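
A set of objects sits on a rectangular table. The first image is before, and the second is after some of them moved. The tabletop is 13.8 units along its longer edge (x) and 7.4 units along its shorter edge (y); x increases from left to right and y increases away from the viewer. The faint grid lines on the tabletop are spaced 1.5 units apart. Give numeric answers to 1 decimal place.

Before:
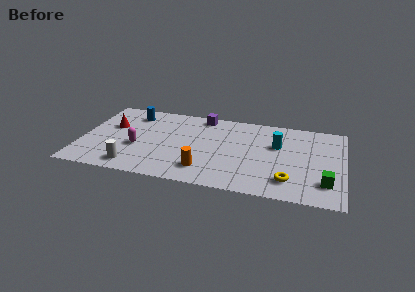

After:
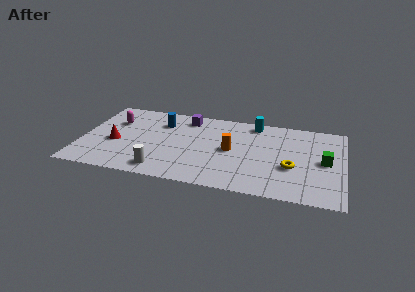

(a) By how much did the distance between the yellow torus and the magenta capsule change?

+1.7

The distance was about 8.1 in the first image and 9.8 in the second, so they moved 1.7 units further apart.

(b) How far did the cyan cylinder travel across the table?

2.2

The cyan cylinder moved from about (10.3, 4.7) to (9.0, 6.5), a distance of √(1.3² + 1.8²) ≈ 2.2.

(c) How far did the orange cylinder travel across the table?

2.5

The orange cylinder was near (6.6, 1.6) before and (7.9, 3.7) after, so it travelled √(1.3² + 2.1²) ≈ 2.5 units.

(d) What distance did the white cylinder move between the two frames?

1.5

The white cylinder was near (2.9, 1.1) before and (4.4, 1.1) after, so it travelled √(1.5² + 0.0²) ≈ 1.5 units.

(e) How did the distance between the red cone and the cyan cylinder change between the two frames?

-0.8

Before: roughly 8.8 units apart; after: 8.0. That's 0.8 units closer together.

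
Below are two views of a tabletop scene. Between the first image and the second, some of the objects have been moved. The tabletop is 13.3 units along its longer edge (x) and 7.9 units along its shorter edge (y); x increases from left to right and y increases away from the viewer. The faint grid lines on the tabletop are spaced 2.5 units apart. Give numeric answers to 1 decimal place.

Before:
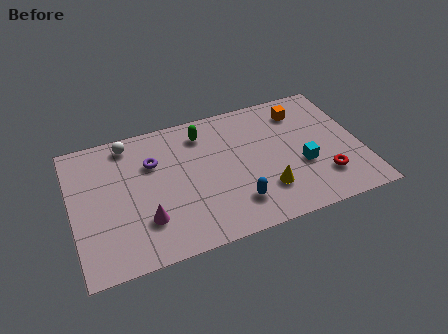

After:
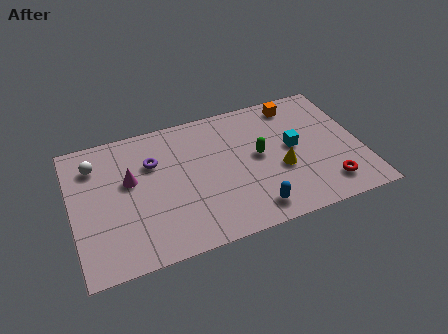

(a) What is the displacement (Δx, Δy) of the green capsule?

(2.4, -2.2)

The green capsule started near (6.2, 6.4) and ended near (8.6, 4.2).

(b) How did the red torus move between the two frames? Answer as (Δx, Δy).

(0.1, -0.5)

From the two frames, the red torus sits at roughly (11.4, 2.0) before and (11.5, 1.5) after.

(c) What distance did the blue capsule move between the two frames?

0.9

The blue capsule moved from about (7.3, 1.8) to (8.0, 1.2), a distance of √(0.7² + 0.6²) ≈ 0.9.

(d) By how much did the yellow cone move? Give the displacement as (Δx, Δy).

(0.8, 1.0)

From the two frames, the yellow cone sits at roughly (8.7, 2.1) before and (9.5, 3.1) after.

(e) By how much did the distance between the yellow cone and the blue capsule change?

+1.0

The distance was about 1.4 in the first image and 2.4 in the second, so they moved 1.0 units further apart.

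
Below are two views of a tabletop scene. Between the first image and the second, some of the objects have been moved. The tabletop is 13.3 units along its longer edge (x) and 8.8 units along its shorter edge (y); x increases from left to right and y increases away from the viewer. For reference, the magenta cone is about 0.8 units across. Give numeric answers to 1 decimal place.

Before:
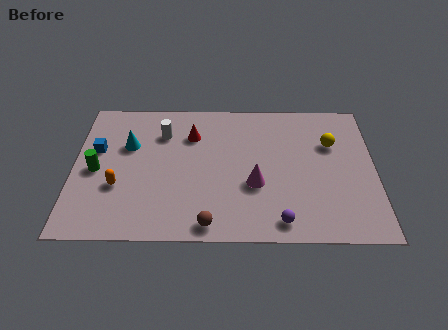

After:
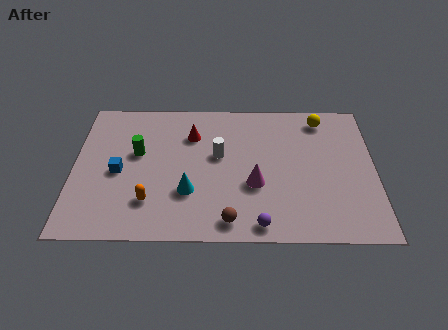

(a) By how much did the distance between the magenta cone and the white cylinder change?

-2.8

They were about 5.2 units apart before and 2.4 after — 2.8 units closer together.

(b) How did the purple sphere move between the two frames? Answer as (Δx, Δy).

(-0.9, -0.2)

The purple sphere started near (9.1, 1.1) and ended near (8.2, 0.9).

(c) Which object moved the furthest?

the cyan cone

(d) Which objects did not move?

the magenta cone and the red cone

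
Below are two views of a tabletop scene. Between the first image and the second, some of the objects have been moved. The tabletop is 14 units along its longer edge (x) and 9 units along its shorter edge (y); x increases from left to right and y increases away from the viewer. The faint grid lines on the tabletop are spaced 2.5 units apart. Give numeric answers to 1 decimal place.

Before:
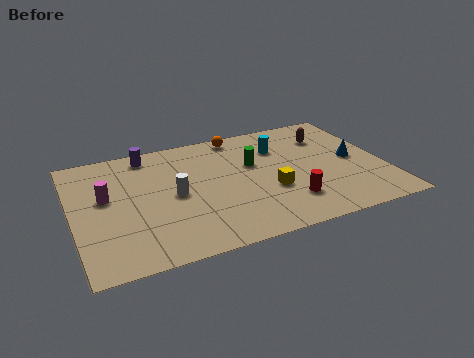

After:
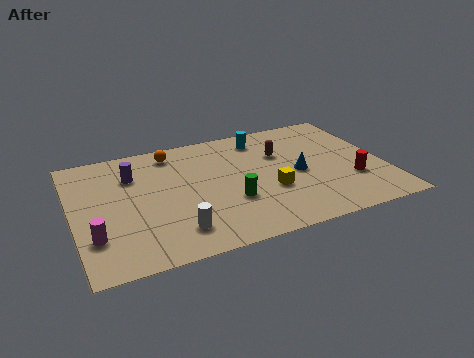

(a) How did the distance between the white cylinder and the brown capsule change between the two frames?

-1.0

They were about 7.7 units apart before and 6.7 after — 1.0 units closer together.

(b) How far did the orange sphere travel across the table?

3.1

The orange sphere was near (7.8, 8.1) before and (4.7, 7.7) after, so it travelled √(3.1² + 0.4²) ≈ 3.1 units.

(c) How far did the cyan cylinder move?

1.2

The cyan cylinder was near (9.5, 6.5) before and (8.8, 7.5) after, so it travelled √(0.7² + 1.0²) ≈ 1.2 units.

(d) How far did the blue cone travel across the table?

2.6

From (12.7, 4.5) to (10.1, 4.2), the blue cone covered √(2.6² + 0.3²) ≈ 2.6 units.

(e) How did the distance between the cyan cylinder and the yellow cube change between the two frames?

+0.9

Before: roughly 3.3 units apart; after: 4.2. That's 0.9 units further apart.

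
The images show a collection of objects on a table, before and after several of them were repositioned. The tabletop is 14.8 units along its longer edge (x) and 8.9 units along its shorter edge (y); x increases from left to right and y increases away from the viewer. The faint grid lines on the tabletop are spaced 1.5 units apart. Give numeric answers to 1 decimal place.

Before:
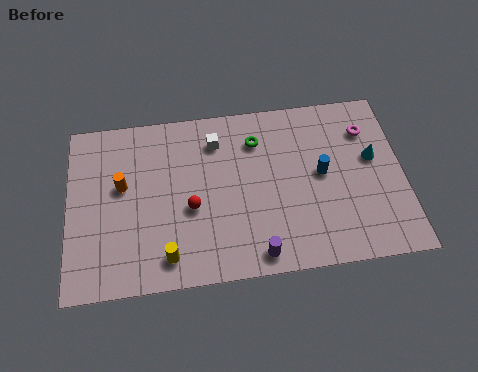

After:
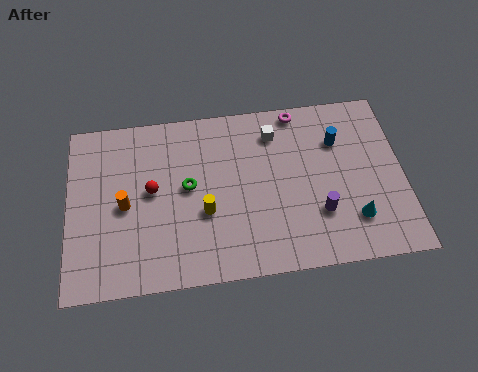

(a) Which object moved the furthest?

the green torus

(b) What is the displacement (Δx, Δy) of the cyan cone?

(-1.0, -3.0)

The cyan cone was at about (13.5, 5.2) and moved to about (12.5, 2.2).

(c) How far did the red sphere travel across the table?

2.0

The red sphere was near (5.4, 3.7) before and (3.7, 4.8) after, so it travelled √(1.7² + 1.1²) ≈ 2.0 units.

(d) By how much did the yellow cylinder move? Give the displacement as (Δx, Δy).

(1.7, 2.0)

The yellow cylinder was at about (4.3, 1.4) and moved to about (6.0, 3.4).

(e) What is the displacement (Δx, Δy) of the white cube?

(2.6, 0.1)

The white cube was at about (6.6, 7.0) and moved to about (9.2, 7.1).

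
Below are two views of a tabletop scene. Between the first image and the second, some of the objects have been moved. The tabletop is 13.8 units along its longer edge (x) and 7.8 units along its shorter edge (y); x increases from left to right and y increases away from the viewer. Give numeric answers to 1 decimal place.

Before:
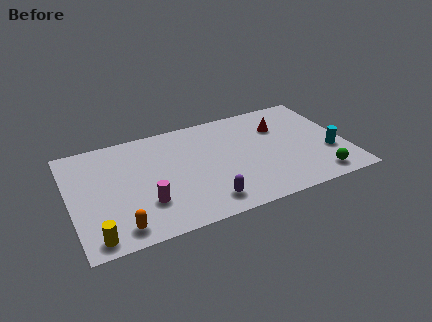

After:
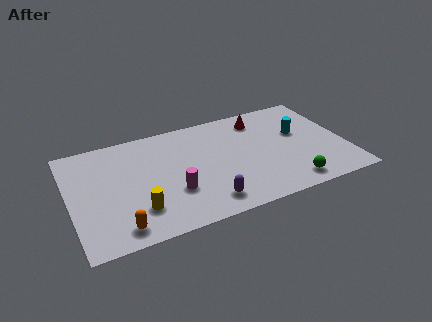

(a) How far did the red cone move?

1.3

The red cone was near (10.7, 5.5) before and (9.8, 6.4) after, so it travelled √(0.9² + 0.9²) ≈ 1.3 units.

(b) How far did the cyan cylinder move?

2.4

The cyan cylinder moved from about (12.9, 2.7) to (11.6, 4.7), a distance of √(1.3² + 2.0²) ≈ 2.4.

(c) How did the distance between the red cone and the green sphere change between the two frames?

+0.8

They were about 4.6 units apart before and 5.4 after — 0.8 units further apart.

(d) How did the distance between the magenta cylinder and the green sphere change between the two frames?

-2.7

They were about 8.6 units apart before and 5.9 after — 2.7 units closer together.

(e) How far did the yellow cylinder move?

2.5

The yellow cylinder was near (1.0, 0.9) before and (3.2, 2.0) after, so it travelled √(2.2² + 1.1²) ≈ 2.5 units.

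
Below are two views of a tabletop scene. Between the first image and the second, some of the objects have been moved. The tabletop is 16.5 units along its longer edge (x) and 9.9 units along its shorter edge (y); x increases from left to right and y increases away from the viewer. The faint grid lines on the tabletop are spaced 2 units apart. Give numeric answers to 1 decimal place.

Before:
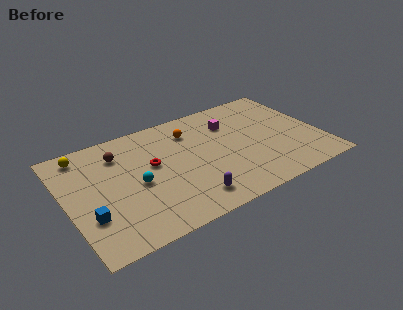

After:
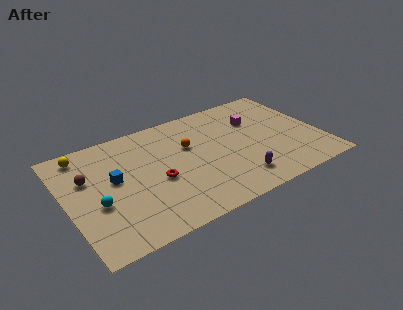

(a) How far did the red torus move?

1.5

From (5.6, 5.7) to (5.7, 4.2), the red torus covered √(0.1² + 1.5²) ≈ 1.5 units.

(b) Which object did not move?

the yellow sphere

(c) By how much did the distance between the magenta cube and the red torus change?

+1.8

They were about 5.6 units apart before and 7.4 after — 1.8 units further apart.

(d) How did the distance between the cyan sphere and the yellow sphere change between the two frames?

-0.3

Before: roughly 5.0 units apart; after: 4.7. That's 0.3 units closer together.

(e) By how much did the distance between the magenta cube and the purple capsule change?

-1.3

They were about 6.6 units apart before and 5.3 after — 1.3 units closer together.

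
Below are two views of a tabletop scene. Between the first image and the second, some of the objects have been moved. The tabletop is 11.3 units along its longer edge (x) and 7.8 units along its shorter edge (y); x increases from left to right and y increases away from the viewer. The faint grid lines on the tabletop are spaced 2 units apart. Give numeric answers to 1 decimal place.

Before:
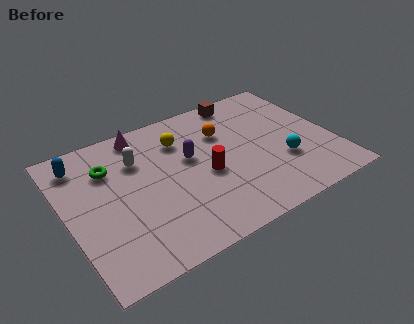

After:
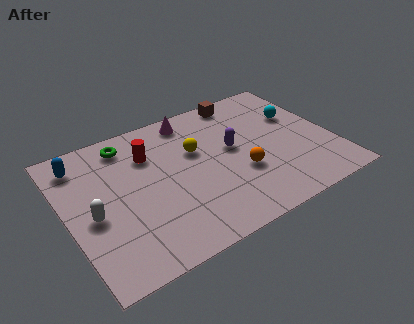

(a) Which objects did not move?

the brown cube and the blue capsule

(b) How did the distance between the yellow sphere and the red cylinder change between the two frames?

-0.5

The distance was about 2.5 in the first image and 2.0 in the second, so they moved 0.5 units closer together.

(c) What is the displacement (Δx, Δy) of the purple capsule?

(1.8, -0.3)

The purple capsule was at about (5.3, 4.6) and moved to about (7.1, 4.3).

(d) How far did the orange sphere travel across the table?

2.6

The orange sphere was near (6.9, 5.4) before and (7.2, 2.8) after, so it travelled √(0.3² + 2.6²) ≈ 2.6 units.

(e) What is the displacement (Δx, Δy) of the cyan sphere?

(1.1, 2.4)

The cyan sphere started near (9.0, 2.6) and ended near (10.1, 5.0).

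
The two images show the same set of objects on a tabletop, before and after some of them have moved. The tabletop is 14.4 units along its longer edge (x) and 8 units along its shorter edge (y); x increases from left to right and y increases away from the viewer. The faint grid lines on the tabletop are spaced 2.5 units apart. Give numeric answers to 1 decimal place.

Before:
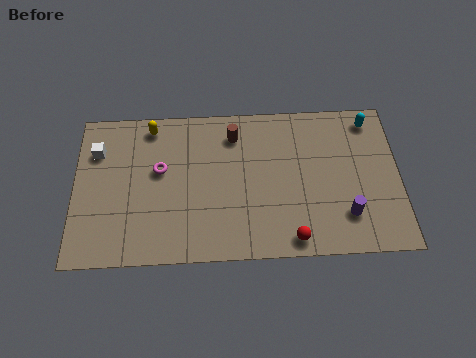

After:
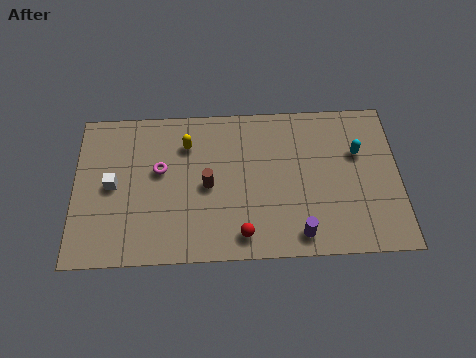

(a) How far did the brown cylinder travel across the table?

2.9

From (7.1, 6.4) to (5.9, 3.8), the brown cylinder covered √(1.2² + 2.6²) ≈ 2.9 units.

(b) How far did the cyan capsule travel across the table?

1.8

The cyan capsule was near (13.2, 6.9) before and (12.6, 5.2) after, so it travelled √(0.6² + 1.7²) ≈ 1.8 units.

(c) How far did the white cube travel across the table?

1.9

The white cube was near (1.0, 5.8) before and (1.7, 4.0) after, so it travelled √(0.7² + 1.8²) ≈ 1.9 units.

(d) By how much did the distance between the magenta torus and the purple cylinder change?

-1.5

The distance was about 8.6 in the first image and 7.1 in the second, so they moved 1.5 units closer together.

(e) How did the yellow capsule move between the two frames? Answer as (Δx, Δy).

(1.6, -1.0)

From the two frames, the yellow capsule sits at roughly (3.4, 7.0) before and (5.0, 6.0) after.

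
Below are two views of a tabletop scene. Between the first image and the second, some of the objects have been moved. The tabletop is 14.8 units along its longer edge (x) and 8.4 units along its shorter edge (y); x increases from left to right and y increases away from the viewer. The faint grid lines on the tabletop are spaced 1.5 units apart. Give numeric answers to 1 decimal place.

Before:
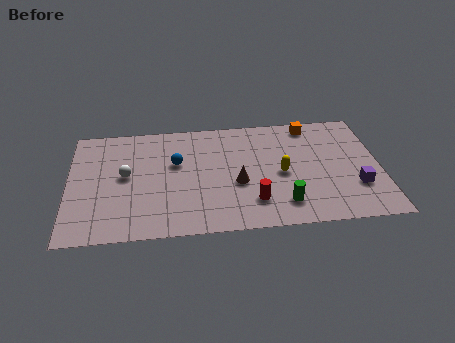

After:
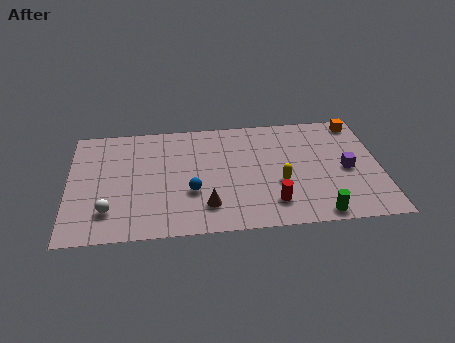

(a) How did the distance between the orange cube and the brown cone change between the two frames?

+3.8

The distance was about 5.4 in the first image and 9.2 in the second, so they moved 3.8 units further apart.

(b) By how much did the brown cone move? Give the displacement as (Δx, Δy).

(-1.5, -1.5)

The brown cone started near (8.0, 3.4) and ended near (6.5, 1.9).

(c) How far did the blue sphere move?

2.3

The blue sphere was near (5.1, 5.2) before and (5.8, 3.0) after, so it travelled √(0.7² + 2.2²) ≈ 2.3 units.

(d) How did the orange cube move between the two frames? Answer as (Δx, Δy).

(2.3, 0.0)

From the two frames, the orange cube sits at roughly (11.6, 7.4) before and (13.9, 7.4) after.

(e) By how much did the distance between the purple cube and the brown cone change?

+1.3

Before: roughly 5.7 units apart; after: 7.0. That's 1.3 units further apart.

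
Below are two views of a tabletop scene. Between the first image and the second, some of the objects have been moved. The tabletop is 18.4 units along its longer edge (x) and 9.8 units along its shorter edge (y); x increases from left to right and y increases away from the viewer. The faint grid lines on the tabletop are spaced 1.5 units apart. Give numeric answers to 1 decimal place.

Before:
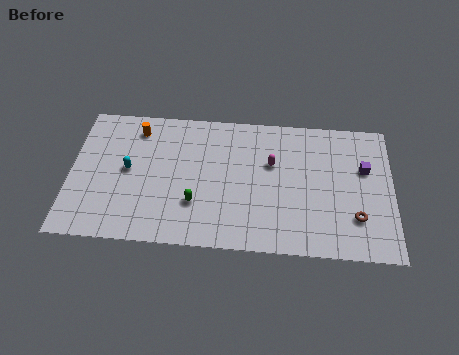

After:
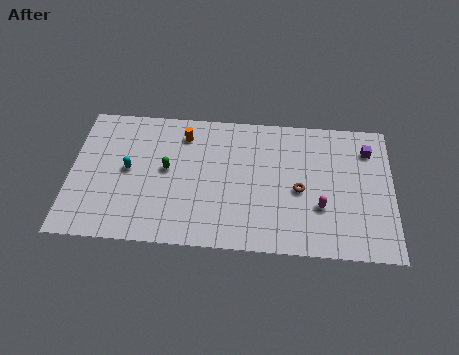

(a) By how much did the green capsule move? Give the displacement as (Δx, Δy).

(-1.7, 2.3)

The green capsule started near (7.2, 3.0) and ended near (5.5, 5.3).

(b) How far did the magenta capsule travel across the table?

4.0

The magenta capsule was near (11.5, 6.2) before and (14.3, 3.3) after, so it travelled √(2.8² + 2.9²) ≈ 4.0 units.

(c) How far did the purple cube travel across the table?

1.4

From (16.8, 6.2) to (17.0, 7.6), the purple cube covered √(0.2² + 1.4²) ≈ 1.4 units.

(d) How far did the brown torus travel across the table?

3.6

The brown torus moved from about (16.3, 2.7) to (13.1, 4.4), a distance of √(3.2² + 1.7²) ≈ 3.6.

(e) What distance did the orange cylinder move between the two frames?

2.7

The orange cylinder moved from about (3.7, 8.1) to (6.4, 7.9), a distance of √(2.7² + 0.2²) ≈ 2.7.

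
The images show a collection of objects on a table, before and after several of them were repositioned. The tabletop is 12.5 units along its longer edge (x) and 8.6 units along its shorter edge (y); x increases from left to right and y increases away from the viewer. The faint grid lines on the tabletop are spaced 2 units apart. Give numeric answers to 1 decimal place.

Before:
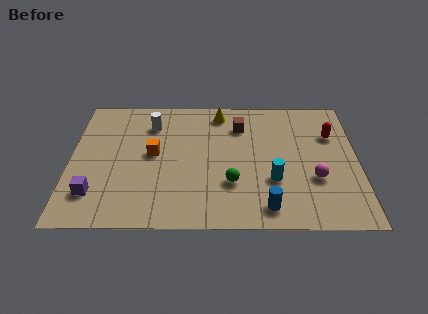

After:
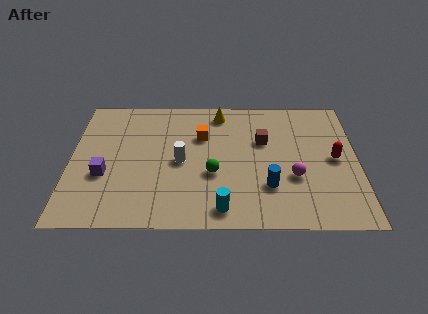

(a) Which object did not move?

the yellow cone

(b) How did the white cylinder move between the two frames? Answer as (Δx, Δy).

(1.3, -2.5)

From the two frames, the white cylinder sits at roughly (3.5, 6.6) before and (4.8, 4.1) after.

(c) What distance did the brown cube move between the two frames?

1.4

The brown cube was near (7.4, 6.5) before and (8.4, 5.5) after, so it travelled √(1.0² + 1.0²) ≈ 1.4 units.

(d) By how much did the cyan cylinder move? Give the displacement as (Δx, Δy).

(-2.2, -1.8)

From the two frames, the cyan cylinder sits at roughly (8.8, 2.9) before and (6.6, 1.1) after.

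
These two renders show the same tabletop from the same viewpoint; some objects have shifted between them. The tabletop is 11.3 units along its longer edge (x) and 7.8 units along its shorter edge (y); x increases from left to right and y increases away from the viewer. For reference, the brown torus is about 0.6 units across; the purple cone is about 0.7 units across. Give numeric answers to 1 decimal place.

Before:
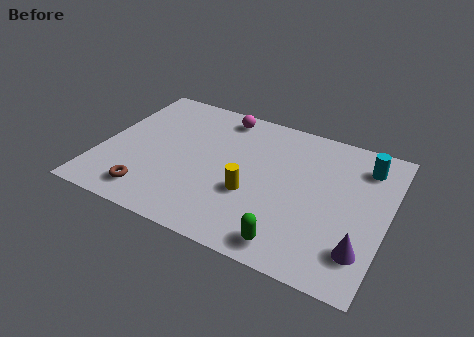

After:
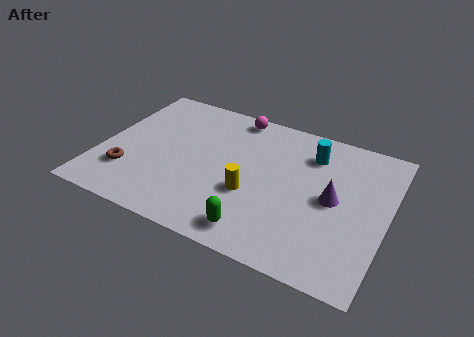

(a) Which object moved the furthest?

the purple cone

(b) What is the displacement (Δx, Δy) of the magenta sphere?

(0.5, 0.2)

The magenta sphere was at about (4.4, 6.8) and moved to about (4.9, 7.0).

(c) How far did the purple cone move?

2.5

From (10.5, 1.8) to (9.2, 3.9), the purple cone covered √(1.3² + 2.1²) ≈ 2.5 units.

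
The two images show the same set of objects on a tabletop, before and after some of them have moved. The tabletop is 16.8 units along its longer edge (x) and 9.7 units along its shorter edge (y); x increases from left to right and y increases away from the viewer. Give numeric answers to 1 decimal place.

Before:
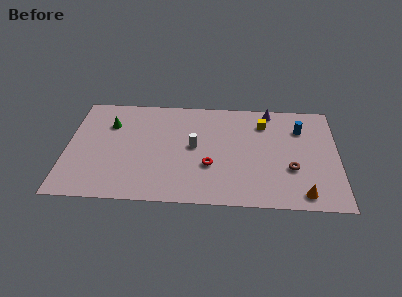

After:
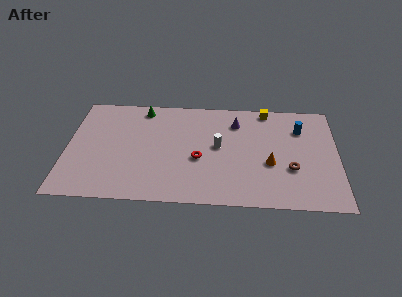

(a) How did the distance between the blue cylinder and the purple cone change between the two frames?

+1.5

The distance was about 2.5 in the first image and 4.0 in the second, so they moved 1.5 units further apart.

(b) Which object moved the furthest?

the orange cone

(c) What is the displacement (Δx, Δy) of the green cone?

(2.0, 1.6)

The green cone started near (2.6, 6.9) and ended near (4.6, 8.5).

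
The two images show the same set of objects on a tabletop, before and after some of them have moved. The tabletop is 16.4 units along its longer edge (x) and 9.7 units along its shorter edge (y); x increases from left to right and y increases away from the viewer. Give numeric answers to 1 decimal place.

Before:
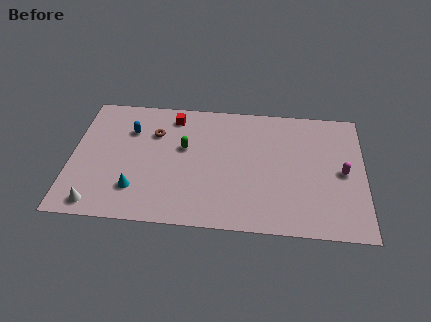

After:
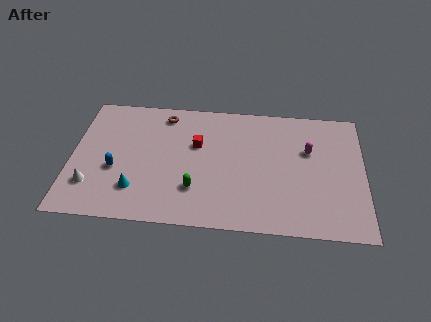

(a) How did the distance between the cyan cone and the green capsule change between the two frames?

-1.0

Before: roughly 4.3 units apart; after: 3.3. That's 1.0 units closer together.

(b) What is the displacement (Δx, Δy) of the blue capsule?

(-0.7, -3.1)

The blue capsule started near (3.2, 6.9) and ended near (2.5, 3.8).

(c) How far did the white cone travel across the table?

1.5

From (1.6, 1.1) to (1.2, 2.5), the white cone covered √(0.4² + 1.4²) ≈ 1.5 units.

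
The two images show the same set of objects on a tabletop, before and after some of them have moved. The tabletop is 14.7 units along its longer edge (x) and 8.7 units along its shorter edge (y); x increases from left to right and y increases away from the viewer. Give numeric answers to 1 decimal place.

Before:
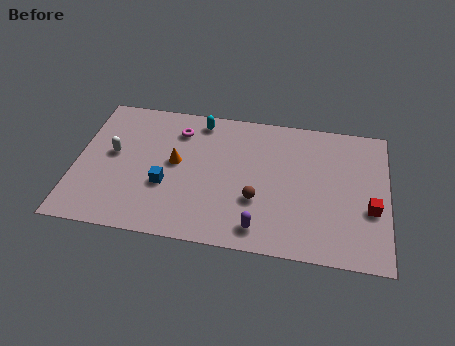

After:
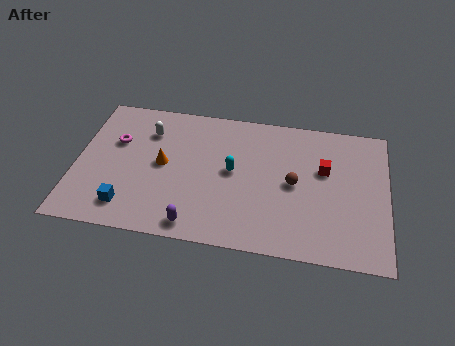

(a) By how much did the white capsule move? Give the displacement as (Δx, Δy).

(1.6, 1.7)

From the two frames, the white capsule sits at roughly (1.7, 4.8) before and (3.3, 6.5) after.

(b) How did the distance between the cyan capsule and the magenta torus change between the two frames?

+4.4

Before: roughly 1.3 units apart; after: 5.7. That's 4.4 units further apart.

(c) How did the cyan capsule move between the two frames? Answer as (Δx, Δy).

(1.7, -3.0)

The cyan capsule started near (5.7, 7.6) and ended near (7.4, 4.6).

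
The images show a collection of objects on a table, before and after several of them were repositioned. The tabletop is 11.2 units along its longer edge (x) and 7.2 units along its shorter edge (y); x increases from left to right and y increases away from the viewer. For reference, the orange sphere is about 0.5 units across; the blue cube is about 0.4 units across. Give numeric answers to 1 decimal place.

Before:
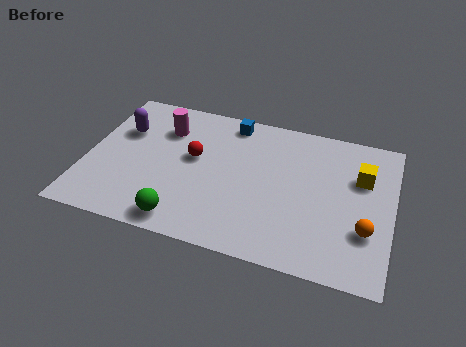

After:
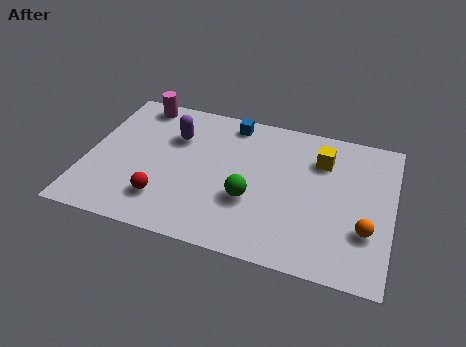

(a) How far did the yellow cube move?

1.6

From (10.0, 4.8) to (8.5, 5.3), the yellow cube covered √(1.5² + 0.5²) ≈ 1.6 units.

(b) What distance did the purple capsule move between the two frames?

1.9

From (1.2, 4.8) to (3.1, 5.0), the purple capsule covered √(1.9² + 0.2²) ≈ 1.9 units.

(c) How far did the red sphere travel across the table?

2.6

The red sphere was near (3.9, 4.1) before and (3.0, 1.7) after, so it travelled √(0.9² + 2.4²) ≈ 2.6 units.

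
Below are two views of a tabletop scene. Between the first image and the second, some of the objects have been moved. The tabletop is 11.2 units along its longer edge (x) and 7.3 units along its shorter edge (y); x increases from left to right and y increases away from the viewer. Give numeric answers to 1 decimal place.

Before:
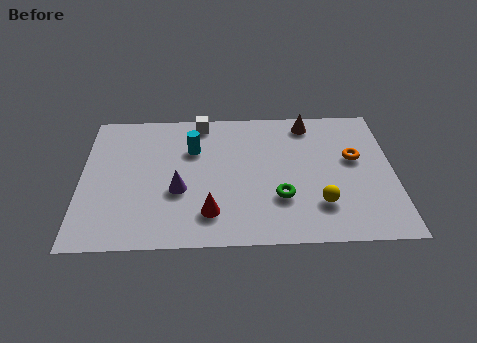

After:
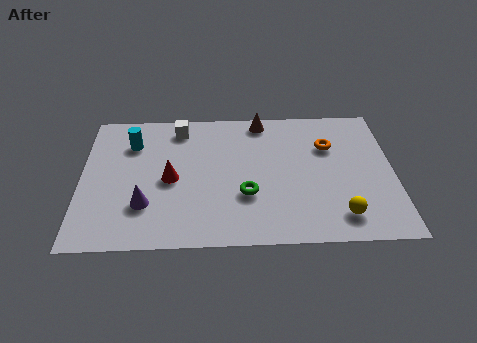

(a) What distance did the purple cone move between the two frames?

1.4

The purple cone moved from about (3.5, 2.8) to (2.3, 2.1), a distance of √(1.2² + 0.7²) ≈ 1.4.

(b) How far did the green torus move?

1.2

The green torus moved from about (7.1, 2.3) to (5.9, 2.5), a distance of √(1.2² + 0.2²) ≈ 1.2.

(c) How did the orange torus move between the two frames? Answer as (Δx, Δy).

(-0.9, 0.7)

The orange torus was at about (9.8, 4.3) and moved to about (8.9, 5.0).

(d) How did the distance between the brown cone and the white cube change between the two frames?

-0.9

Before: roughly 3.9 units apart; after: 3.0. That's 0.9 units closer together.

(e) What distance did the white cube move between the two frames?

0.9

The white cube moved from about (4.3, 6.5) to (3.5, 6.2), a distance of √(0.8² + 0.3²) ≈ 0.9.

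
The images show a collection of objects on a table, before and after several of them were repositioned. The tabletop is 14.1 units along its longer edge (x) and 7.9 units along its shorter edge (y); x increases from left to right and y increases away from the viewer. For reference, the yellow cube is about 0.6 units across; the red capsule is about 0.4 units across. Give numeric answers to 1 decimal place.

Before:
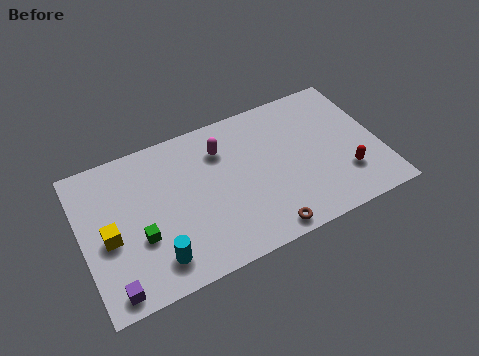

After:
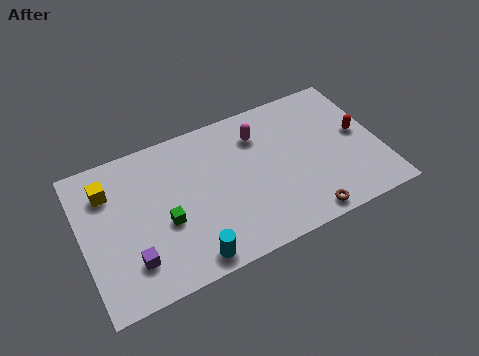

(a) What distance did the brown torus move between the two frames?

1.9

The brown torus was near (8.2, 0.8) before and (10.1, 0.8) after, so it travelled √(1.9² + 0.0²) ≈ 1.9 units.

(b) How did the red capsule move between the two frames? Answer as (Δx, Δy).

(0.9, 2.0)

From the two frames, the red capsule sits at roughly (12.3, 2.2) before and (13.2, 4.2) after.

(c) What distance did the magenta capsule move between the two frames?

1.8

From (6.8, 5.9) to (8.6, 6.0), the magenta capsule covered √(1.8² + 0.1²) ≈ 1.8 units.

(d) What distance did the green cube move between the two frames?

1.2

The green cube moved from about (2.6, 2.9) to (3.8, 3.2), a distance of √(1.2² + 0.3²) ≈ 1.2.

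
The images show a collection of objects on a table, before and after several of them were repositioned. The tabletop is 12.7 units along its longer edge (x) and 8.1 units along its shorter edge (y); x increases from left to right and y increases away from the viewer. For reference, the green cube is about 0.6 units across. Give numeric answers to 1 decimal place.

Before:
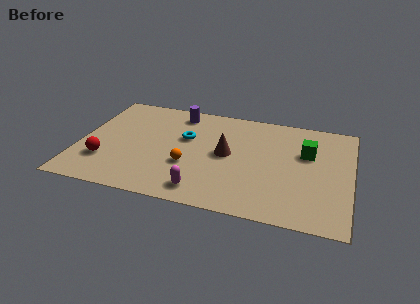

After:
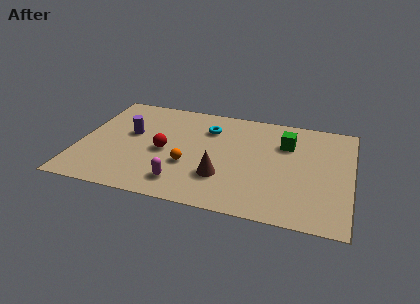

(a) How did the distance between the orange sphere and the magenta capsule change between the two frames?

-0.5

They were about 1.9 units apart before and 1.4 after — 0.5 units closer together.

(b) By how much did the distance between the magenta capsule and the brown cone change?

-1.1

Before: roughly 3.1 units apart; after: 2.0. That's 1.1 units closer together.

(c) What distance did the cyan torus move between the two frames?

1.4

The cyan torus moved from about (4.9, 5.0) to (5.9, 6.0), a distance of √(1.0² + 1.0²) ≈ 1.4.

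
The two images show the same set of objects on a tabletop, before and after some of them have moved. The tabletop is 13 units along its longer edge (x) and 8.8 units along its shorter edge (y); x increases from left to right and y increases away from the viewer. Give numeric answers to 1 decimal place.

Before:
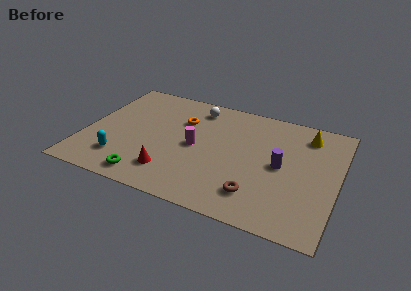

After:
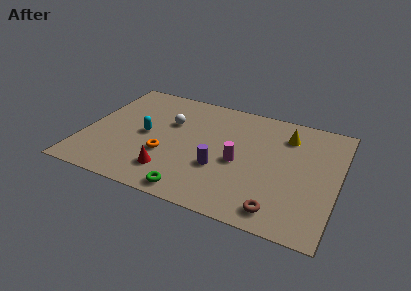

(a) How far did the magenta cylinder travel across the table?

2.3

The magenta cylinder was near (5.7, 4.3) before and (8.0, 3.9) after, so it travelled √(2.3² + 0.4²) ≈ 2.3 units.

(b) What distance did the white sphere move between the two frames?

2.1

The white sphere moved from about (5.4, 7.4) to (4.2, 5.7), a distance of √(1.2² + 1.7²) ≈ 2.1.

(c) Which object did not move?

the red cone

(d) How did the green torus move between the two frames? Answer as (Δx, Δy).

(2.4, -0.2)

The green torus started near (3.6, 1.1) and ended near (6.0, 0.9).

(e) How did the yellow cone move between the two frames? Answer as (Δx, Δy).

(-1.0, -0.4)

The yellow cone started near (11.2, 7.2) and ended near (10.2, 6.8).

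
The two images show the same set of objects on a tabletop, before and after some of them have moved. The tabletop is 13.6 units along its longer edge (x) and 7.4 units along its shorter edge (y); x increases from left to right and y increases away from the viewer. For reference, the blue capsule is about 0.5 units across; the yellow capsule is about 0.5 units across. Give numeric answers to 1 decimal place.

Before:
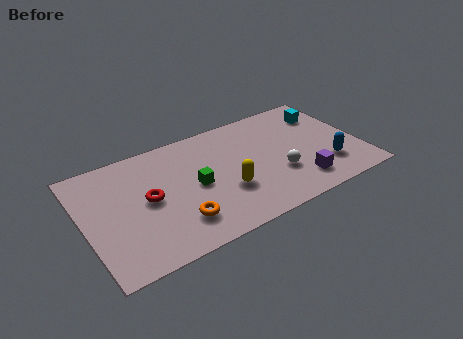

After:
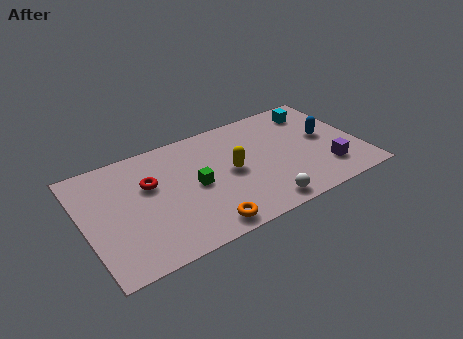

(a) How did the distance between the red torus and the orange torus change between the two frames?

+2.0

The distance was about 2.3 in the first image and 4.3 in the second, so they moved 2.0 units further apart.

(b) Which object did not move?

the green cube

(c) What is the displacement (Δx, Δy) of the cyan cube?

(-0.5, 0.4)

The cyan cube started near (12.3, 5.6) and ended near (11.8, 6.0).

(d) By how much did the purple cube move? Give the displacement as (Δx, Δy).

(1.4, 0.3)

From the two frames, the purple cube sits at roughly (10.3, 1.5) before and (11.7, 1.8) after.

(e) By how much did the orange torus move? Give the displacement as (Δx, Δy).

(1.1, -0.9)

The orange torus started near (4.3, 1.8) and ended near (5.4, 0.9).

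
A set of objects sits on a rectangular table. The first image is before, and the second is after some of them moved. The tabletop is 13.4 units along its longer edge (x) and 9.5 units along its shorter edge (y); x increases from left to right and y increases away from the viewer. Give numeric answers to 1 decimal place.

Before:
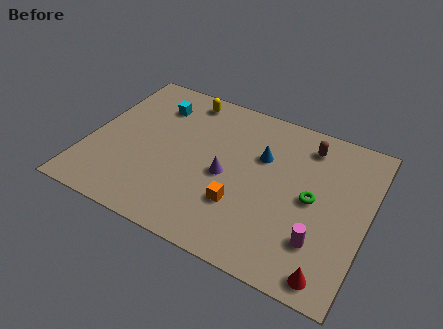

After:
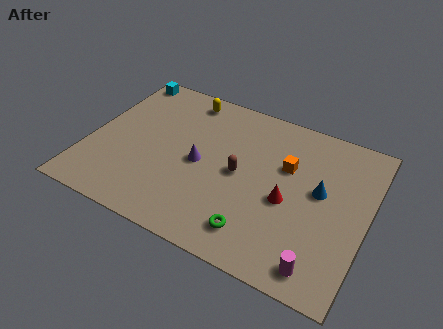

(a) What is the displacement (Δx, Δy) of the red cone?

(-2.4, 3.1)

The red cone was at about (12.1, 1.0) and moved to about (9.7, 4.1).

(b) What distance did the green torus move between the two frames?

3.8

The green torus moved from about (10.8, 4.7) to (8.5, 1.7), a distance of √(2.3² + 3.0²) ≈ 3.8.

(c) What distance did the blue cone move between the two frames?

3.0

From (8.2, 6.2) to (11.1, 5.3), the blue cone covered √(2.9² + 0.9²) ≈ 3.0 units.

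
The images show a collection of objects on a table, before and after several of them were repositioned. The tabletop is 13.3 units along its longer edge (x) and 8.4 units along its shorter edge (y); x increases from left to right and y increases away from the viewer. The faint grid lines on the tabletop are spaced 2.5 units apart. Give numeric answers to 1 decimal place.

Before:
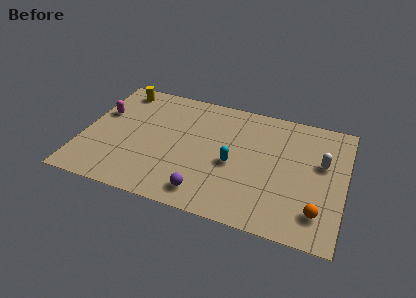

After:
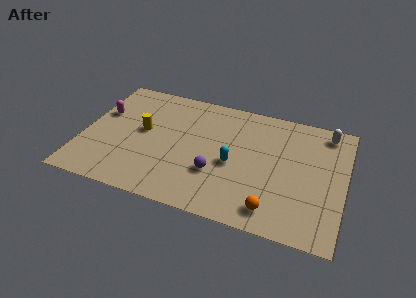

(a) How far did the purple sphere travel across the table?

1.6

The purple sphere was near (6.5, 1.3) before and (6.9, 2.8) after, so it travelled √(0.4² + 1.5²) ≈ 1.6 units.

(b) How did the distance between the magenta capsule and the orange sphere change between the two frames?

-1.9

The distance was about 11.8 in the first image and 9.9 in the second, so they moved 1.9 units closer together.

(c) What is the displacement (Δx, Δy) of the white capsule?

(0.1, 2.2)

The white capsule was at about (12.1, 5.1) and moved to about (12.2, 7.3).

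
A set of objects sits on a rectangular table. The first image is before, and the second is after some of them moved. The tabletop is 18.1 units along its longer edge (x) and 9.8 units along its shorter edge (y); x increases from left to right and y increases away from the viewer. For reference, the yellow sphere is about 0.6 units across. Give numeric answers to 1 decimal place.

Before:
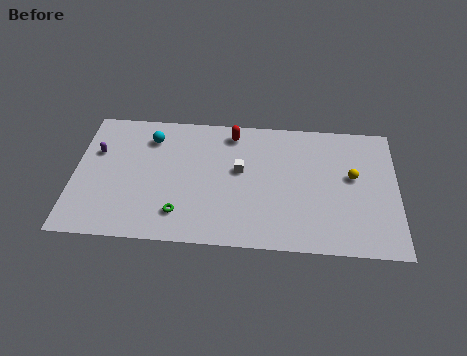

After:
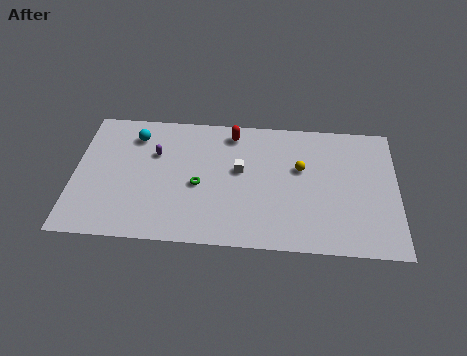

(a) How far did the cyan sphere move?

0.9

The cyan sphere moved from about (4.2, 7.7) to (3.3, 7.8), a distance of √(0.9² + 0.1²) ≈ 0.9.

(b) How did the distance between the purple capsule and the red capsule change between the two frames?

-3.2

Before: roughly 7.9 units apart; after: 4.7. That's 3.2 units closer together.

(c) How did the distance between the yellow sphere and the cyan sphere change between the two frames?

-2.0

The distance was about 11.6 in the first image and 9.6 in the second, so they moved 2.0 units closer together.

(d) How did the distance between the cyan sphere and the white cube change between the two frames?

+0.9

They were about 5.5 units apart before and 6.4 after — 0.9 units further apart.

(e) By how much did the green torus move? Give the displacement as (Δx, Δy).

(1.0, 2.2)

The green torus was at about (6.0, 2.1) and moved to about (7.0, 4.3).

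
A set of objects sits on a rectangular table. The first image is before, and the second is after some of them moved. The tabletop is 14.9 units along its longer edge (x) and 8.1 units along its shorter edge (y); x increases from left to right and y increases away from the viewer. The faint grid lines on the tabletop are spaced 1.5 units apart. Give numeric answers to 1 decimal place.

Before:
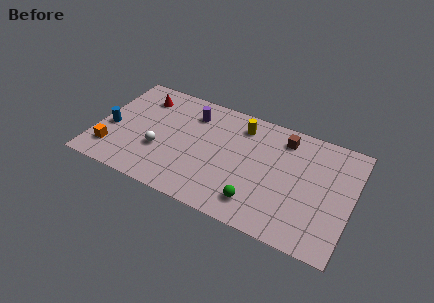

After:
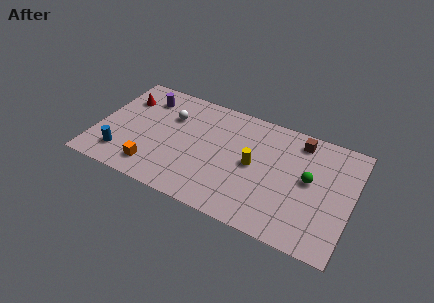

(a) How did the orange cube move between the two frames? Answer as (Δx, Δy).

(2.5, -0.3)

From the two frames, the orange cube sits at roughly (1.1, 1.8) before and (3.6, 1.5) after.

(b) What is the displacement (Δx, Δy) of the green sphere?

(2.7, 2.8)

The green sphere started near (9.7, 1.6) and ended near (12.4, 4.4).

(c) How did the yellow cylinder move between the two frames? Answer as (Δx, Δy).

(1.0, -2.5)

The yellow cylinder started near (8.2, 6.6) and ended near (9.2, 4.1).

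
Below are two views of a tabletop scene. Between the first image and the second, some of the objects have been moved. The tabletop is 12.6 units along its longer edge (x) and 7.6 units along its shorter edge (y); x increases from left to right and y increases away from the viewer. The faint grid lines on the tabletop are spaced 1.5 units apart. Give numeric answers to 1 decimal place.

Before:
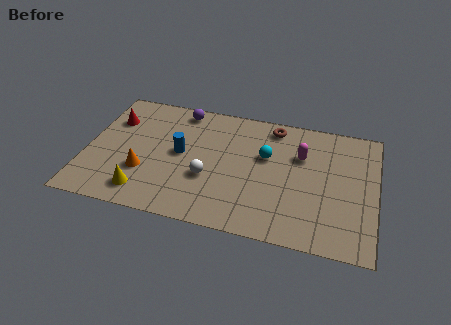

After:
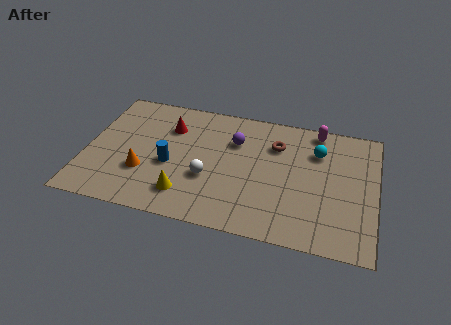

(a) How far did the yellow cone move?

1.8

From (2.7, 1.3) to (4.5, 1.6), the yellow cone covered √(1.8² + 0.3²) ≈ 1.8 units.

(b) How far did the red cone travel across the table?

2.5

The red cone was near (1.0, 5.4) before and (3.5, 5.5) after, so it travelled √(2.5² + 0.1²) ≈ 2.5 units.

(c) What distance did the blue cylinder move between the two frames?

0.9

The blue cylinder was near (4.1, 4.0) before and (3.7, 3.2) after, so it travelled √(0.4² + 0.8²) ≈ 0.9 units.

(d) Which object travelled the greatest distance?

the purple sphere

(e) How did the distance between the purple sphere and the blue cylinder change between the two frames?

+0.7

They were about 2.7 units apart before and 3.4 after — 0.7 units further apart.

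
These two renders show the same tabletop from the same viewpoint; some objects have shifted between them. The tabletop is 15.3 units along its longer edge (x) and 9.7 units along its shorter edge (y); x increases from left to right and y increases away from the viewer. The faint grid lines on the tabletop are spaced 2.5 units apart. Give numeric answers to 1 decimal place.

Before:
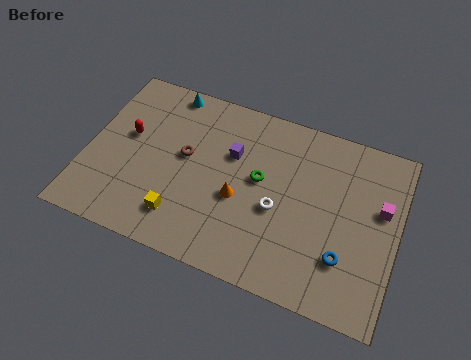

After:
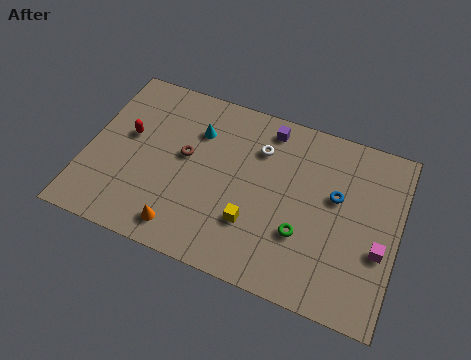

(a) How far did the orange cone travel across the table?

3.6

The orange cone moved from about (7.6, 4.0) to (5.1, 1.4), a distance of √(2.5² + 2.6²) ≈ 3.6.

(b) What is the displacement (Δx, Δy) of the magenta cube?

(0.1, -2.2)

The magenta cube started near (14.4, 5.9) and ended near (14.5, 3.7).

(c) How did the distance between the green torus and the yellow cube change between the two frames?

-2.5

Before: roughly 4.9 units apart; after: 2.4. That's 2.5 units closer together.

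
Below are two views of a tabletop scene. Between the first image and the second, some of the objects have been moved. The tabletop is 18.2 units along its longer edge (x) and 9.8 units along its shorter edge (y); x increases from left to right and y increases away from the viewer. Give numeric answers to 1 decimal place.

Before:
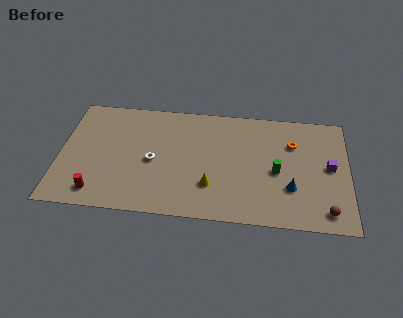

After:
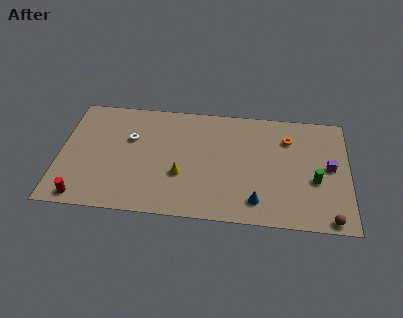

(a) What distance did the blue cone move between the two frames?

2.5

The blue cone was near (14.6, 3.1) before and (12.5, 1.8) after, so it travelled √(2.1² + 1.3²) ≈ 2.5 units.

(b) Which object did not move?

the purple cube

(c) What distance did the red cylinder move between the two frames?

1.0

From (2.5, 1.5) to (1.6, 1.0), the red cylinder covered √(0.9² + 0.5²) ≈ 1.0 units.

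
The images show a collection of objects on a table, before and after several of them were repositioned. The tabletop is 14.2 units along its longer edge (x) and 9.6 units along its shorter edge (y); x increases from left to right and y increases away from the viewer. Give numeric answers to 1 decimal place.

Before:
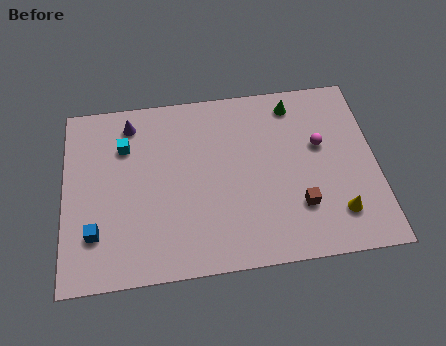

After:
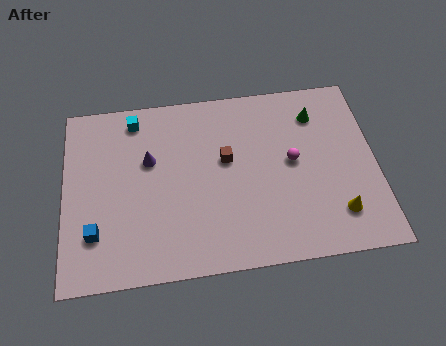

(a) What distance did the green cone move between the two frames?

1.2

The green cone moved from about (10.6, 8.2) to (11.6, 7.5), a distance of √(1.0² + 0.7²) ≈ 1.2.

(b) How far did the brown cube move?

4.3

The brown cube moved from about (10.6, 2.7) to (7.4, 5.6), a distance of √(3.2² + 2.9²) ≈ 4.3.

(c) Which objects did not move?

the blue cube and the yellow cone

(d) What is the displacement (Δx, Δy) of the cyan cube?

(0.5, 1.4)

From the two frames, the cyan cube sits at roughly (2.8, 6.9) before and (3.3, 8.3) after.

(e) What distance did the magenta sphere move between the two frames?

1.5

The magenta sphere moved from about (11.7, 5.8) to (10.4, 5.1), a distance of √(1.3² + 0.7²) ≈ 1.5.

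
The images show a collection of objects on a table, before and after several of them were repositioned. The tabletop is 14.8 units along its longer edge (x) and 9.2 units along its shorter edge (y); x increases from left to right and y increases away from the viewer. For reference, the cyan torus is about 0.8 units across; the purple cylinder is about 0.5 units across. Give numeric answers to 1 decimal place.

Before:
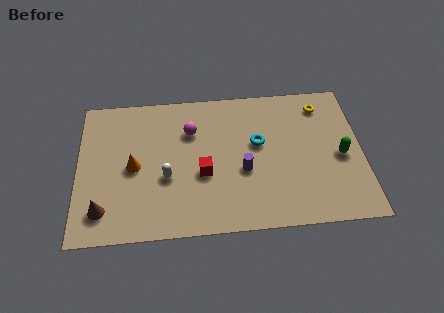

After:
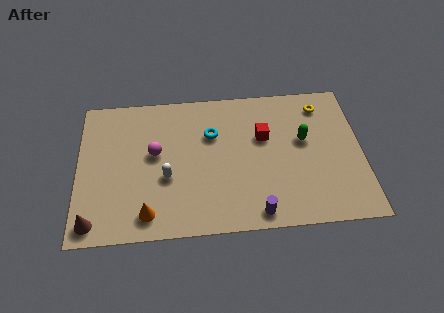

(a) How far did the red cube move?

3.8

The red cube was near (6.5, 3.7) before and (9.7, 5.8) after, so it travelled √(3.2² + 2.1²) ≈ 3.8 units.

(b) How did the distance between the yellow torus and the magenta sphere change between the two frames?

+2.1

Before: roughly 7.0 units apart; after: 9.1. That's 2.1 units further apart.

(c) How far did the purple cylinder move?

2.8

From (8.6, 3.7) to (9.2, 1.0), the purple cylinder covered √(0.6² + 2.7²) ≈ 2.8 units.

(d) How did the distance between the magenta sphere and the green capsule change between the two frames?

-0.3

The distance was about 8.1 in the first image and 7.8 in the second, so they moved 0.3 units closer together.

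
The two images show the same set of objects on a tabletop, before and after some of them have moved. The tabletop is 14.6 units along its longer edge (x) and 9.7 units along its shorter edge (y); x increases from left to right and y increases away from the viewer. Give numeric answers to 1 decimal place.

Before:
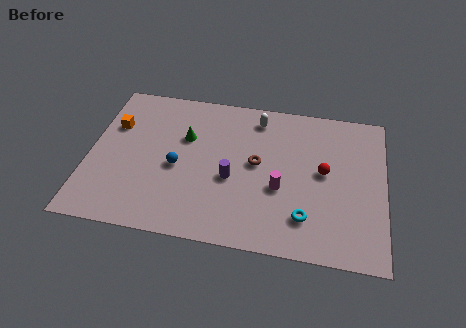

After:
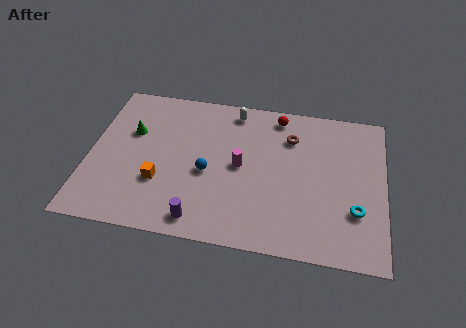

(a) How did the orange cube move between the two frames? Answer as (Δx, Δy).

(2.5, -3.3)

From the two frames, the orange cube sits at roughly (1.1, 6.5) before and (3.6, 3.2) after.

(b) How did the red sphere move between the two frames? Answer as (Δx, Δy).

(-2.4, 3.3)

From the two frames, the red sphere sits at roughly (11.6, 5.2) before and (9.2, 8.5) after.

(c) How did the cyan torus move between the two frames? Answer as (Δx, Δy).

(2.4, 0.8)

The cyan torus started near (10.8, 2.2) and ended near (13.2, 3.0).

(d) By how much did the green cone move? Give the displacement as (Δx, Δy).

(-2.7, -0.1)

The green cone was at about (4.7, 6.3) and moved to about (2.0, 6.2).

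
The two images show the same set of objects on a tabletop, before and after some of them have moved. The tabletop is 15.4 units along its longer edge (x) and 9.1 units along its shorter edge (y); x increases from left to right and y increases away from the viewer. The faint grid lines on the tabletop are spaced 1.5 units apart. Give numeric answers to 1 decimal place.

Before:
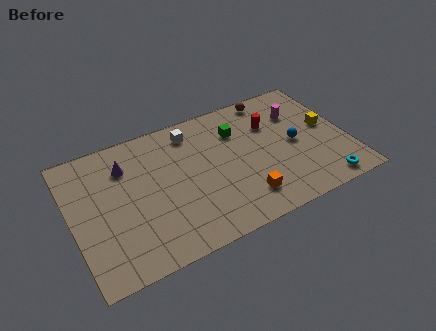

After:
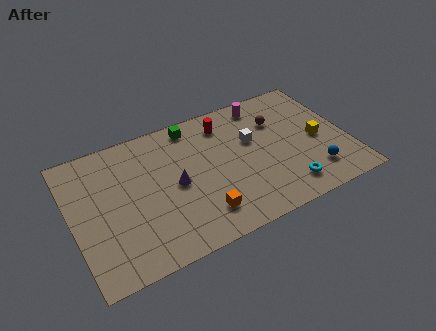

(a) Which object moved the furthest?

the white cube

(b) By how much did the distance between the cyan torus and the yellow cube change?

-0.6

The distance was about 4.0 in the first image and 3.4 in the second, so they moved 0.6 units closer together.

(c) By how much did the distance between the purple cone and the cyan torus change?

-5.4

The distance was about 11.9 in the first image and 6.5 in the second, so they moved 5.4 units closer together.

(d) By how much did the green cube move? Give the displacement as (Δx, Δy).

(-2.4, 1.4)

The green cube was at about (9.5, 6.6) and moved to about (7.1, 8.0).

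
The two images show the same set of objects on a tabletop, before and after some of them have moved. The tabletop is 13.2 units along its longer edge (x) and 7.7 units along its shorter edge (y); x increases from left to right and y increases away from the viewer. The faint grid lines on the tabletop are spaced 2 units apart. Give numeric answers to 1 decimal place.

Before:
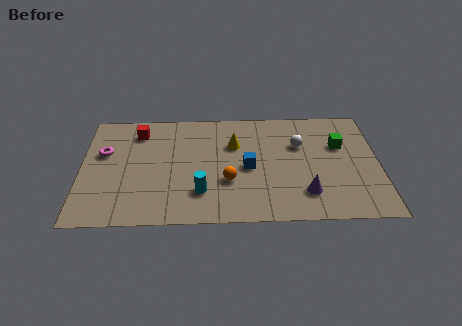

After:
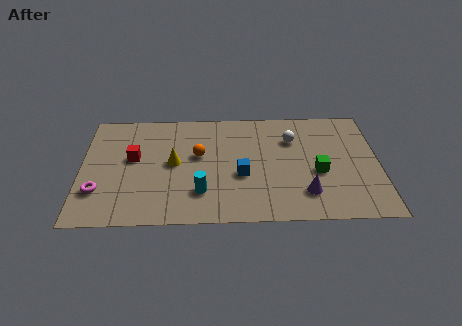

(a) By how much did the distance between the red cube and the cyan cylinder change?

-1.2

Before: roughly 5.0 units apart; after: 3.8. That's 1.2 units closer together.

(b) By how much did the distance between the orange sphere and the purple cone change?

+1.9

Before: roughly 3.5 units apart; after: 5.4. That's 1.9 units further apart.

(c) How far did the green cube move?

2.1

The green cube moved from about (11.5, 5.0) to (10.5, 3.2), a distance of √(1.0² + 1.8²) ≈ 2.1.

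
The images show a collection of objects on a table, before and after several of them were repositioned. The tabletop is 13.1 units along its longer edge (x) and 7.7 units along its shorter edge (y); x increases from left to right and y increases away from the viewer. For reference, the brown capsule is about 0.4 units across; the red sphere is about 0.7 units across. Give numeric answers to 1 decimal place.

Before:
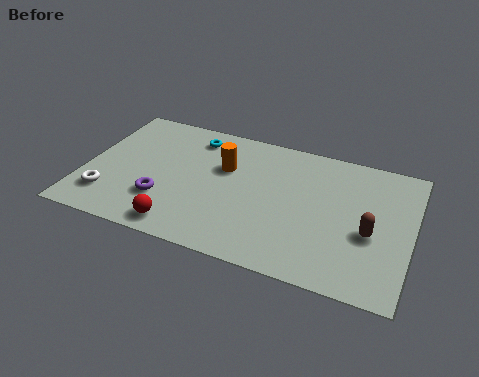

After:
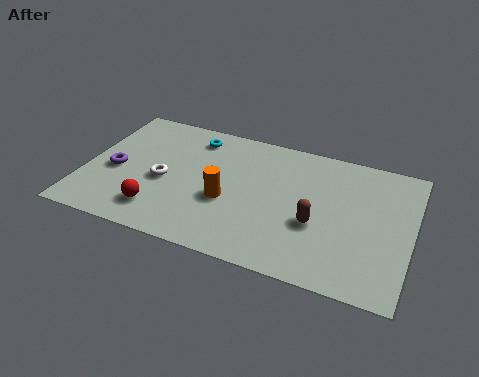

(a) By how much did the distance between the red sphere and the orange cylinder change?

-1.2

They were about 4.2 units apart before and 3.0 after — 1.2 units closer together.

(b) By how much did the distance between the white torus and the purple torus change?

-0.3

They were about 2.3 units apart before and 2.0 after — 0.3 units closer together.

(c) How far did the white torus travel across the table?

2.6

The white torus moved from about (1.1, 1.8) to (3.2, 3.4), a distance of √(2.1² + 1.6²) ≈ 2.6.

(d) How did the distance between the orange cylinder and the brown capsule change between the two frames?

-2.7

The distance was about 6.3 in the first image and 3.6 in the second, so they moved 2.7 units closer together.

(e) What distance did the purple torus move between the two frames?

2.4

The purple torus was near (3.3, 2.3) before and (1.2, 3.4) after, so it travelled √(2.1² + 1.1²) ≈ 2.4 units.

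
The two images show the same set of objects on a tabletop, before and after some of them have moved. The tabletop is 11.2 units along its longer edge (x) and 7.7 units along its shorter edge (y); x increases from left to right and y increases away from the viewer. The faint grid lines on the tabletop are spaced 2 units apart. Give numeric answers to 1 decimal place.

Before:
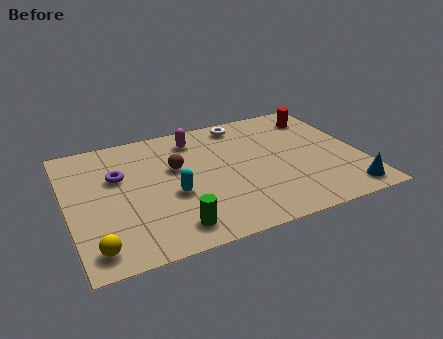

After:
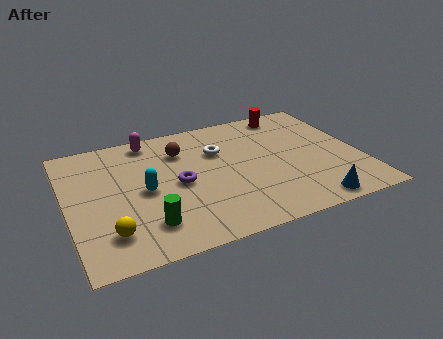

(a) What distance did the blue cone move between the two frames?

1.4

The blue cone was near (10.3, 1.0) before and (8.9, 0.8) after, so it travelled √(1.4² + 0.2²) ≈ 1.4 units.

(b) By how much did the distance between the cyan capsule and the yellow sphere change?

-1.2

Before: roughly 3.7 units apart; after: 2.5. That's 1.2 units closer together.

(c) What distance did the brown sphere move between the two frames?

1.0

The brown sphere was near (4.2, 4.7) before and (4.5, 5.7) after, so it travelled √(0.3² + 1.0²) ≈ 1.0 units.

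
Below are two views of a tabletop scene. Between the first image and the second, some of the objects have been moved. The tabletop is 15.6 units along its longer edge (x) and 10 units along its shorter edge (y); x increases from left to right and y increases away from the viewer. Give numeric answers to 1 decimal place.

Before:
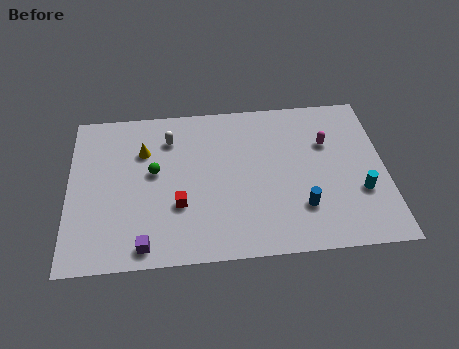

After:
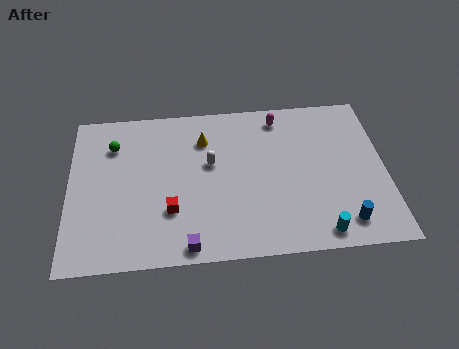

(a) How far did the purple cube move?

2.1

The purple cube was near (3.7, 1.1) before and (5.8, 0.9) after, so it travelled √(2.1² + 0.2²) ≈ 2.1 units.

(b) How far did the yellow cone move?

3.0

The yellow cone was near (3.7, 7.0) before and (6.7, 7.5) after, so it travelled √(3.0² + 0.5²) ≈ 3.0 units.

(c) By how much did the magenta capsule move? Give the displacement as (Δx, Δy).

(-2.3, 1.9)

The magenta capsule started near (12.8, 6.7) and ended near (10.5, 8.6).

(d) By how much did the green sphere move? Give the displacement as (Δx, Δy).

(-2.0, 1.9)

From the two frames, the green sphere sits at roughly (4.2, 5.6) before and (2.2, 7.5) after.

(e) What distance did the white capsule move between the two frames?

2.7

From (5.0, 7.7) to (7.0, 5.9), the white capsule covered √(2.0² + 1.8²) ≈ 2.7 units.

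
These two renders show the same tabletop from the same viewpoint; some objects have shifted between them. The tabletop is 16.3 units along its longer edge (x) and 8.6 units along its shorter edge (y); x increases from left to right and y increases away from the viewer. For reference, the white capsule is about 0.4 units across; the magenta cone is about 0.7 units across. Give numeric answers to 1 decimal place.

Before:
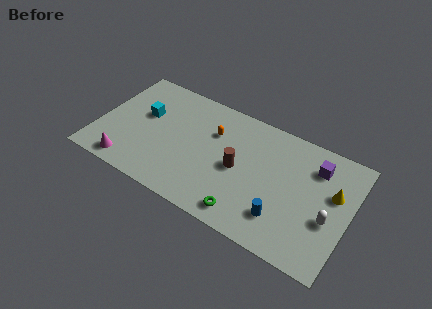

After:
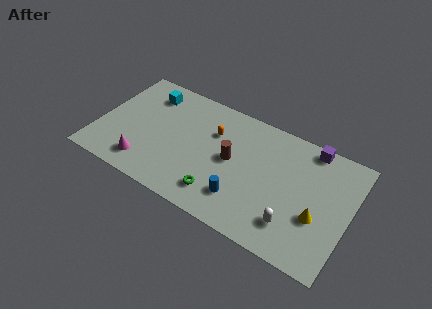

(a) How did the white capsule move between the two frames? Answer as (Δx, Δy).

(-2.1, -1.4)

The white capsule was at about (15.1, 3.4) and moved to about (13.0, 2.0).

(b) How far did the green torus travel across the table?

1.9

The green torus was near (10.1, 1.2) before and (8.3, 1.7) after, so it travelled √(1.8² + 0.5²) ≈ 1.9 units.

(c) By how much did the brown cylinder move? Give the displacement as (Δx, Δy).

(-0.5, 0.4)

The brown cylinder was at about (9.2, 4.1) and moved to about (8.7, 4.5).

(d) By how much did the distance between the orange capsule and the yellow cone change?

-0.3

Before: roughly 7.9 units apart; after: 7.6. That's 0.3 units closer together.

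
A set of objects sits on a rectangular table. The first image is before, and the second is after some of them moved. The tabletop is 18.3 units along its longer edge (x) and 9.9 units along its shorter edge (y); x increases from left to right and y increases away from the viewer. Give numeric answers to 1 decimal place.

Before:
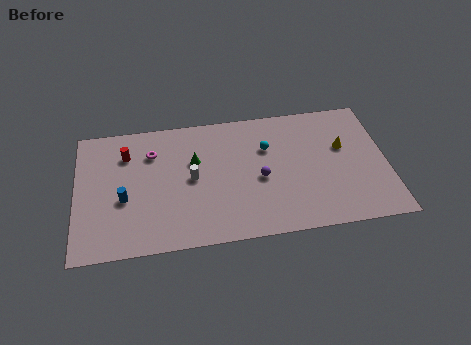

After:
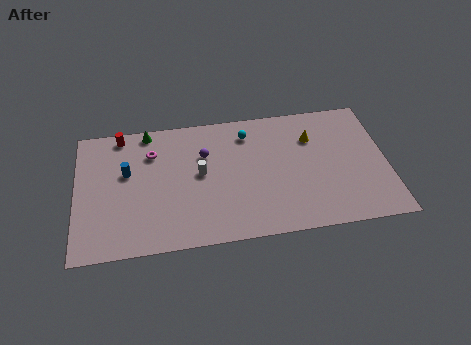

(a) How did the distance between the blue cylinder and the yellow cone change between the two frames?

-2.1

Before: roughly 13.2 units apart; after: 11.1. That's 2.1 units closer together.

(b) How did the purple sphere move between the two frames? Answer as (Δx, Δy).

(-3.2, 2.3)

The purple sphere started near (10.8, 4.4) and ended near (7.6, 6.7).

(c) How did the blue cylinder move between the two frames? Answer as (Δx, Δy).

(0.2, 2.0)

From the two frames, the blue cylinder sits at roughly (2.8, 4.0) before and (3.0, 6.0) after.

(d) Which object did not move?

the magenta torus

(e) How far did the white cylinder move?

0.6

From (6.8, 5.0) to (7.3, 5.3), the white cylinder covered √(0.5² + 0.3²) ≈ 0.6 units.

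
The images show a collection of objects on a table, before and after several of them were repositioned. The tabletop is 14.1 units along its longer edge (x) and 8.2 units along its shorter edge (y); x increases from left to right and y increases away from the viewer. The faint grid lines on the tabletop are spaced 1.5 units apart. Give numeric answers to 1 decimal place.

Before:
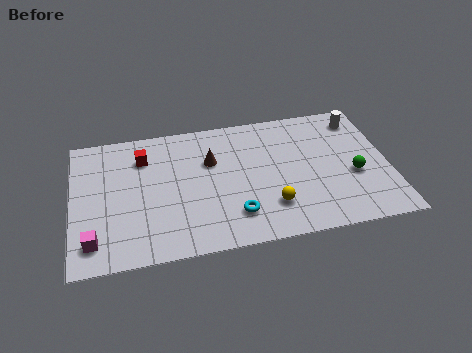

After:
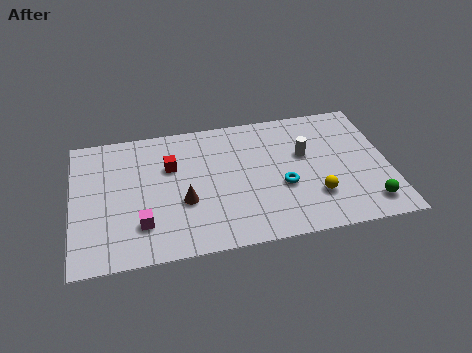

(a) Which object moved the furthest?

the white cylinder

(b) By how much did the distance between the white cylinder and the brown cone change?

-1.1

They were about 6.9 units apart before and 5.8 after — 1.1 units closer together.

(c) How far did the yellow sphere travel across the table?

2.0

From (8.7, 2.1) to (10.7, 2.3), the yellow sphere covered √(2.0² + 0.2²) ≈ 2.0 units.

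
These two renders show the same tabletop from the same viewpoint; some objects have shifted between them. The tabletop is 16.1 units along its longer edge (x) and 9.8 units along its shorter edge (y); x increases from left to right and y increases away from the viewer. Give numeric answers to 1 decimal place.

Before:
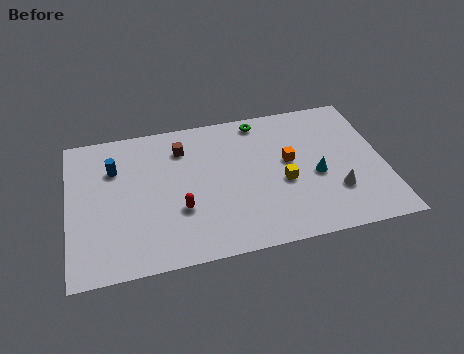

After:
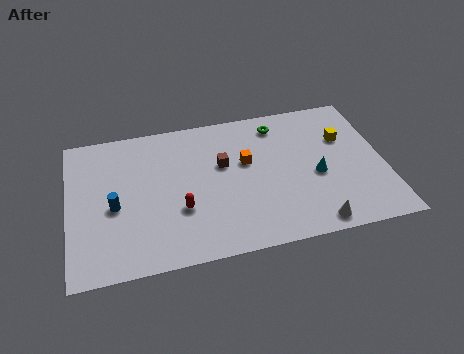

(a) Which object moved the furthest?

the yellow cube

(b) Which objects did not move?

the red capsule and the cyan cone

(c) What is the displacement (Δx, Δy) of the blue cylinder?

(-0.1, -2.6)

The blue cylinder was at about (2.4, 6.9) and moved to about (2.3, 4.3).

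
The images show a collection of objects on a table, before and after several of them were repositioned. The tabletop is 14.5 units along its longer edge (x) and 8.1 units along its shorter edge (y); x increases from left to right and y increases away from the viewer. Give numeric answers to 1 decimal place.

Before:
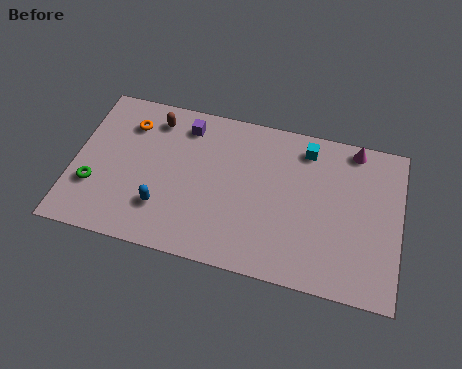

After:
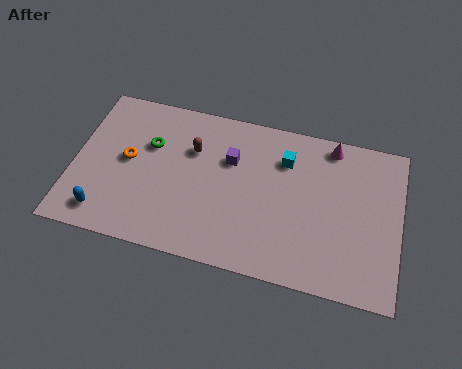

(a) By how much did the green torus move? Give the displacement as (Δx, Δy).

(2.3, 2.7)

The green torus started near (1.0, 2.6) and ended near (3.3, 5.3).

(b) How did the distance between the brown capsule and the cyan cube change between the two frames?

-2.7

The distance was about 6.8 in the first image and 4.1 in the second, so they moved 2.7 units closer together.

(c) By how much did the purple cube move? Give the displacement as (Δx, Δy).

(2.1, -1.3)

The purple cube was at about (4.8, 6.7) and moved to about (6.9, 5.4).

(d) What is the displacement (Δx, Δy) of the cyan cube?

(-0.9, -0.8)

The cyan cube was at about (10.2, 6.8) and moved to about (9.3, 6.0).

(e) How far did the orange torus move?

1.9

The orange torus moved from about (2.3, 6.2) to (2.4, 4.3), a distance of √(0.1² + 1.9²) ≈ 1.9.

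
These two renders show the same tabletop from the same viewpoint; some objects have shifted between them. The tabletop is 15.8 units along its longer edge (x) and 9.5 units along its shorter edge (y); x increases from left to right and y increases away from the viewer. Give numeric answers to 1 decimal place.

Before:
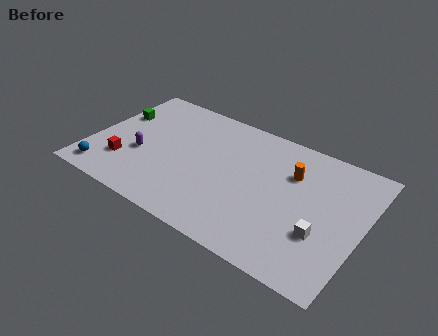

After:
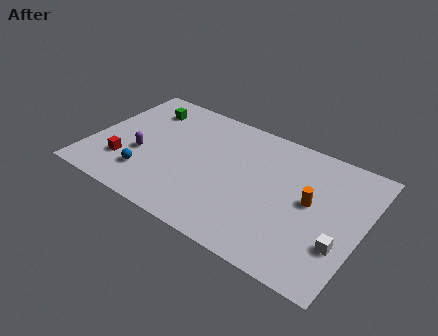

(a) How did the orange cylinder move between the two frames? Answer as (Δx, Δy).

(1.3, -1.5)

The orange cylinder was at about (11.5, 6.6) and moved to about (12.8, 5.1).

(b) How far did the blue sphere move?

2.6

From (1.2, 1.3) to (3.6, 2.3), the blue sphere covered √(2.4² + 1.0²) ≈ 2.6 units.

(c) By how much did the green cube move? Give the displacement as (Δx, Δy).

(1.5, 1.3)

From the two frames, the green cube sits at roughly (1.0, 6.2) before and (2.5, 7.5) after.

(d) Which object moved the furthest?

the blue sphere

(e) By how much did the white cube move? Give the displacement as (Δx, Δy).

(1.1, -0.2)

The white cube started near (13.7, 3.2) and ended near (14.8, 3.0).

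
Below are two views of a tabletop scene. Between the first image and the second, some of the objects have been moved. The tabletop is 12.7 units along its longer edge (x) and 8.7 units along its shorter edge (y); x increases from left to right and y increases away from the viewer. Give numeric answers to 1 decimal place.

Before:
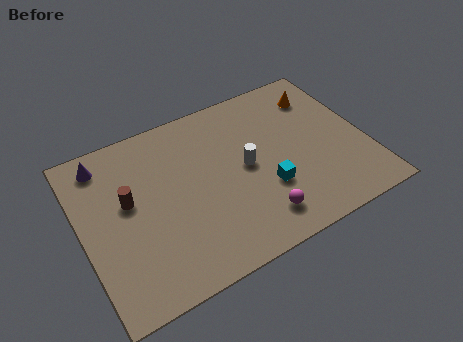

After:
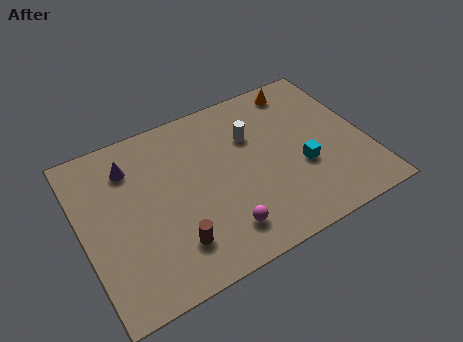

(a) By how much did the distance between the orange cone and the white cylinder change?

-1.5

Before: roughly 4.5 units apart; after: 3.0. That's 1.5 units closer together.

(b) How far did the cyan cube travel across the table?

1.7

From (8.0, 2.9) to (9.7, 3.3), the cyan cube covered √(1.7² + 0.4²) ≈ 1.7 units.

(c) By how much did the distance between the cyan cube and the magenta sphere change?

+2.8

Before: roughly 1.4 units apart; after: 4.2. That's 2.8 units further apart.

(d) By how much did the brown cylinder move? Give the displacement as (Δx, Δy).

(1.6, -3.0)

The brown cylinder started near (2.1, 5.0) and ended near (3.7, 2.0).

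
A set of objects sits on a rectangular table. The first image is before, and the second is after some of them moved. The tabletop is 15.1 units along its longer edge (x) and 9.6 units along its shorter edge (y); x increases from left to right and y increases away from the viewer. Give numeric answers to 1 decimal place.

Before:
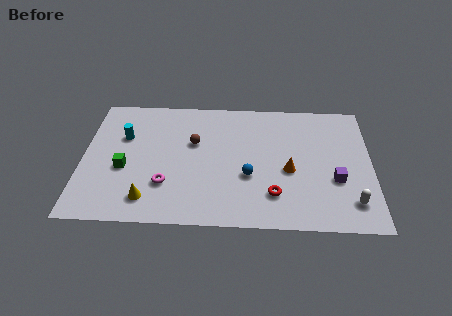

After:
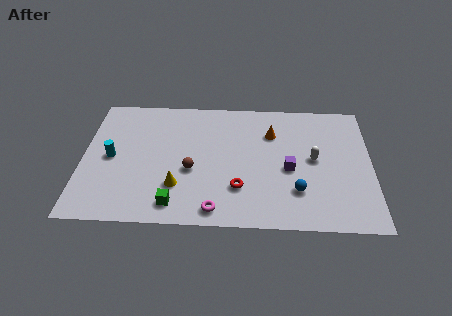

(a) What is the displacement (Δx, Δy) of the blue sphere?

(2.5, -1.0)

The blue sphere started near (8.7, 3.6) and ended near (11.2, 2.6).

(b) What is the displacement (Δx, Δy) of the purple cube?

(-2.4, 0.7)

From the two frames, the purple cube sits at roughly (13.2, 3.5) before and (10.8, 4.2) after.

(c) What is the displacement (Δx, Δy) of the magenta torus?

(2.6, -1.7)

The magenta torus was at about (4.4, 2.8) and moved to about (7.0, 1.1).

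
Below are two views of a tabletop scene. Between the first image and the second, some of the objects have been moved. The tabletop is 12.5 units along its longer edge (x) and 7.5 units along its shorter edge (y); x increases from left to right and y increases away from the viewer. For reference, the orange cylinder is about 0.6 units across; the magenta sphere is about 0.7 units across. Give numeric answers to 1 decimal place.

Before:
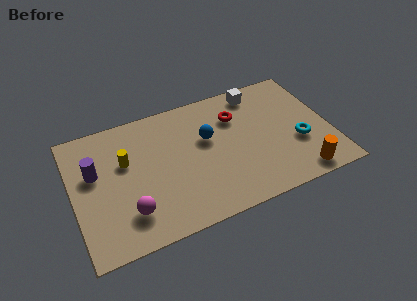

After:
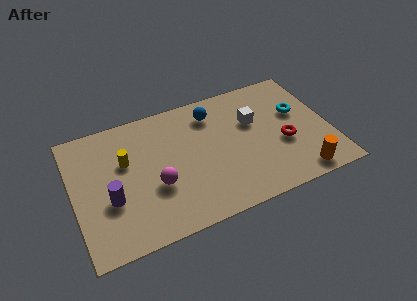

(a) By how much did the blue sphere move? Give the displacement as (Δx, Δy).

(0.4, 1.4)

The blue sphere started near (6.6, 4.6) and ended near (7.0, 6.0).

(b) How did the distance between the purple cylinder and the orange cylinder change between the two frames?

-1.1

The distance was about 10.3 in the first image and 9.2 in the second, so they moved 1.1 units closer together.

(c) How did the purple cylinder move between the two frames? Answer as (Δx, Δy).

(0.6, -1.8)

The purple cylinder was at about (1.1, 4.6) and moved to about (1.7, 2.8).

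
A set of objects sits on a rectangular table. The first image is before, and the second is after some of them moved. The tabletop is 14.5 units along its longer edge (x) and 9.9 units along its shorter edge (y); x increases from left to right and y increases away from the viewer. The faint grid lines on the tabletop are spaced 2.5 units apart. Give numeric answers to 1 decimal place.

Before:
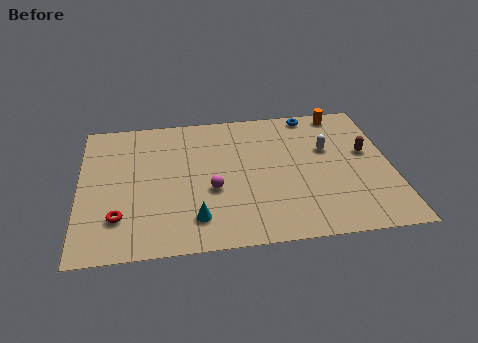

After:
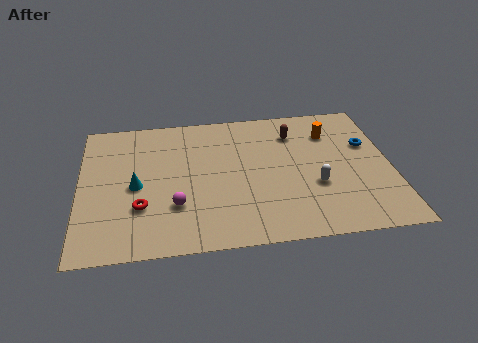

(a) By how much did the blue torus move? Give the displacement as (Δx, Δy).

(2.5, -2.7)

From the two frames, the blue torus sits at roughly (11.0, 9.0) before and (13.5, 6.3) after.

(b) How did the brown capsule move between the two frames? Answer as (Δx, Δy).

(-3.3, 1.9)

The brown capsule was at about (13.4, 5.7) and moved to about (10.1, 7.6).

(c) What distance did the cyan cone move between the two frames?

3.7

The cyan cone was near (5.3, 2.0) before and (2.6, 4.6) after, so it travelled √(2.7² + 2.6²) ≈ 3.7 units.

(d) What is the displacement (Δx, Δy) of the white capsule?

(-0.7, -2.6)

From the two frames, the white capsule sits at roughly (11.6, 6.2) before and (10.9, 3.6) after.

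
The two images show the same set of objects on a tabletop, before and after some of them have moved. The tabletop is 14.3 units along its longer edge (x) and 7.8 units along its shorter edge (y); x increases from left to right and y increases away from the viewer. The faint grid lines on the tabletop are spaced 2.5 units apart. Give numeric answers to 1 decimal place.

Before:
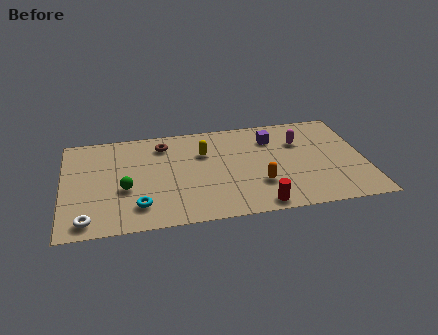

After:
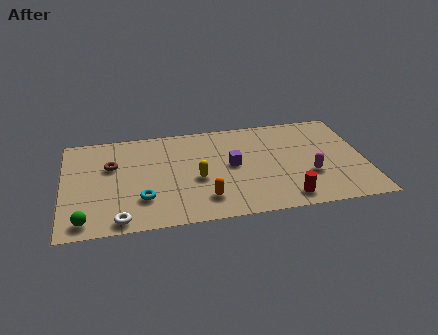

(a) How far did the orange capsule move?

2.7

The orange capsule moved from about (9.2, 2.4) to (6.6, 1.7), a distance of √(2.6² + 0.7²) ≈ 2.7.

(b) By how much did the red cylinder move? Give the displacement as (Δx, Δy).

(1.3, 0.3)

From the two frames, the red cylinder sits at roughly (9.1, 0.8) before and (10.4, 1.1) after.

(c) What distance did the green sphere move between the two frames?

2.8

The green sphere moved from about (2.9, 3.1) to (1.0, 1.0), a distance of √(1.9² + 2.1²) ≈ 2.8.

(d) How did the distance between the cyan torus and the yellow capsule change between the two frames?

-2.0

Before: roughly 4.8 units apart; after: 2.8. That's 2.0 units closer together.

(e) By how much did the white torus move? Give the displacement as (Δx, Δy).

(1.5, -0.2)

The white torus was at about (1.1, 1.0) and moved to about (2.6, 0.8).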